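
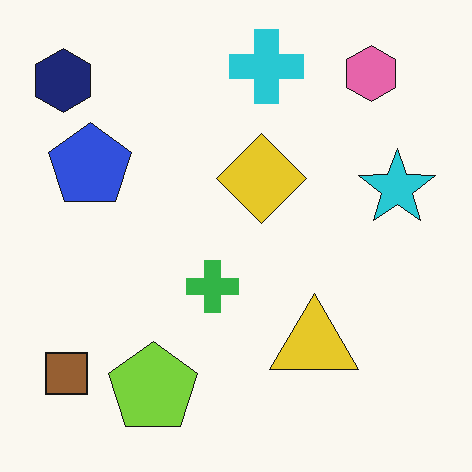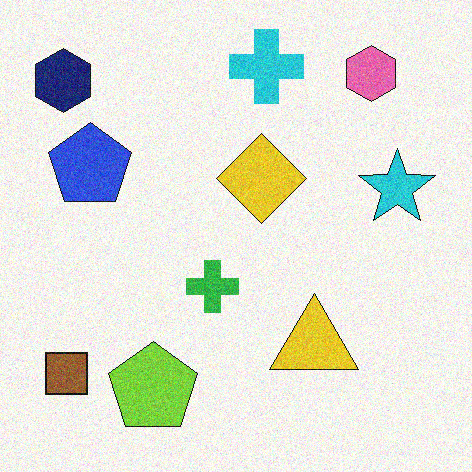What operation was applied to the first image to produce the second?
The image was degraded with visible gaussian noise.

Random speckle covers the whole image, including the flat background.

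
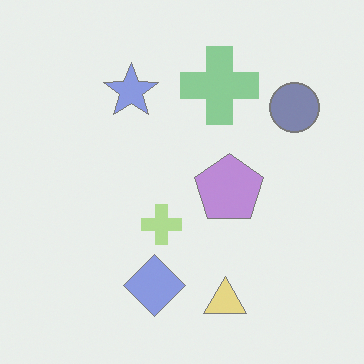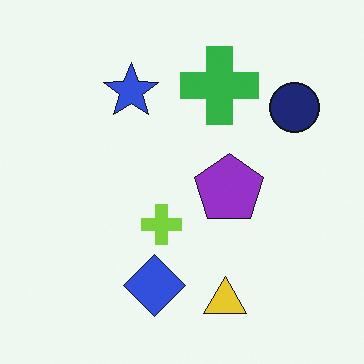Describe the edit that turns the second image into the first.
The image was washed out (contrast reduced).

Tones are pushed toward mid-grey across the whole image — a global contrast change.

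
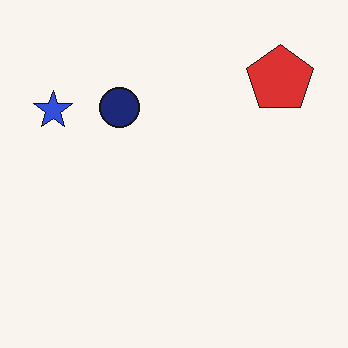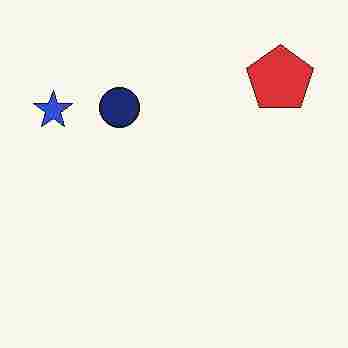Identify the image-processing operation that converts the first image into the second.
The second image is the first degraded with heavy JPEG compression.

Blocky 8×8 compression artifacts appear around shape edges and the flat background shows ringing — characteristic JPEG degradation.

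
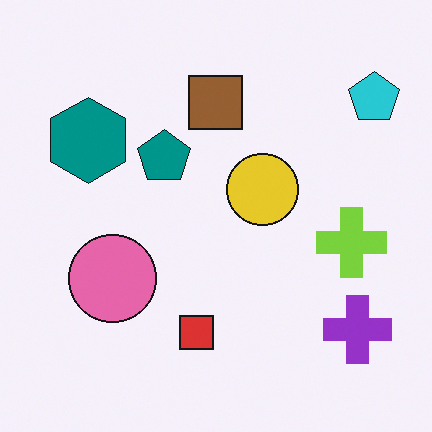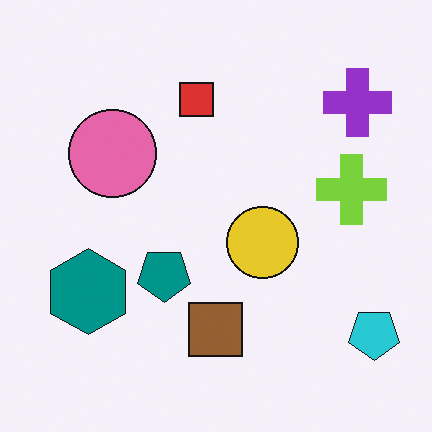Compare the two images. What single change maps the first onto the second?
Flipped vertically (top ↔ bottom).

The cyan pentagon is in the top-right of the first image and the bottom-right of the second — shapes on opposite sides of the horizontal midline have swapped in a mirror flip.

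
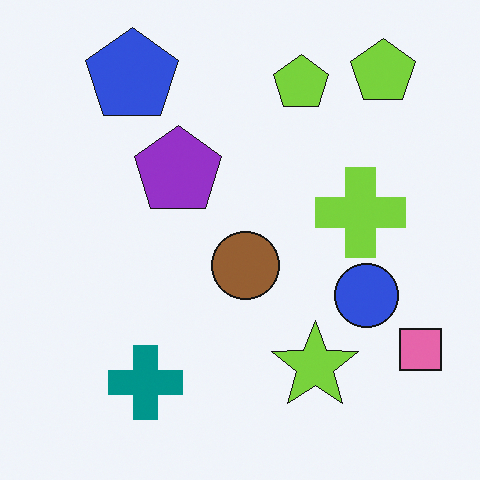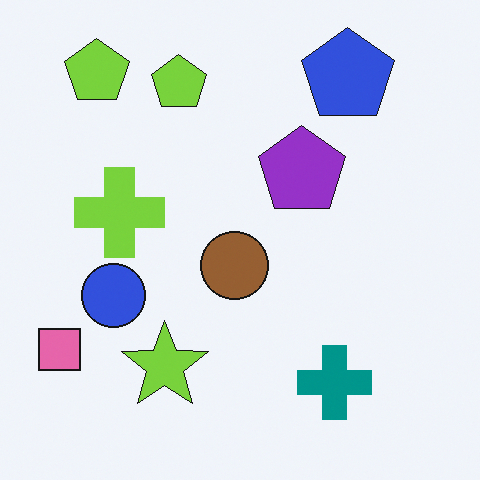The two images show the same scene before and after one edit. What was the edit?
The transformation is: flipped horizontally (left ↔ right).

The pink square is in the bottom-right of the first image and the bottom-left of the second — shapes on opposite sides of the vertical midline have swapped in a mirror flip.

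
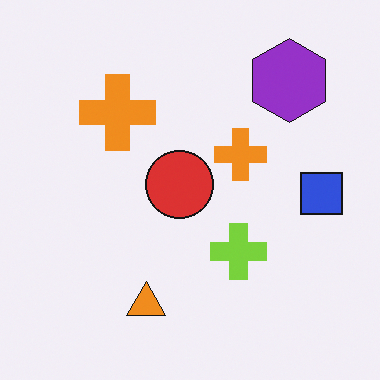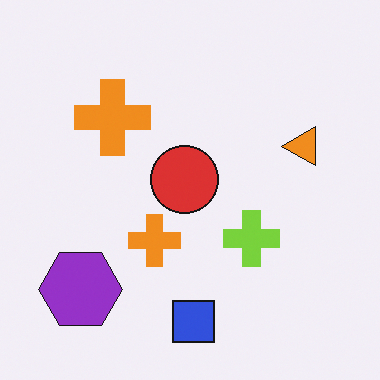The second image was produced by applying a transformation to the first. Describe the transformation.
The second image is the first transposed (reflected across the top-left ↔ bottom-right diagonal).

Shapes have swapped their row and column positions — what was in the top-right is now in the bottom-left — a diagonal reflection.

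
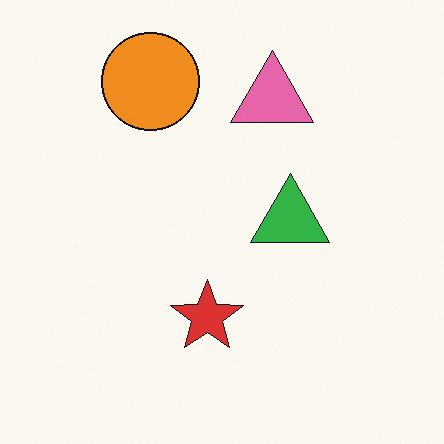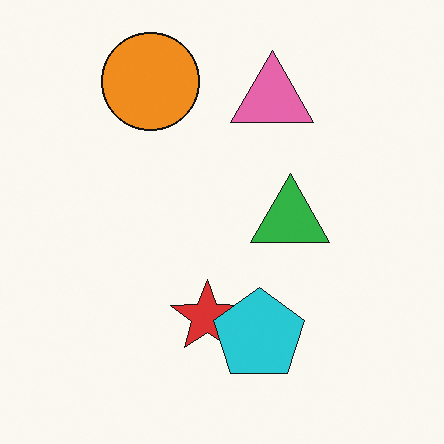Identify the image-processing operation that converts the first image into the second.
It was overlaid with an additional cyan pentagon.

A cyan pentagon appears in the second image that is absent from the first.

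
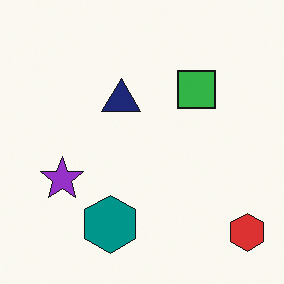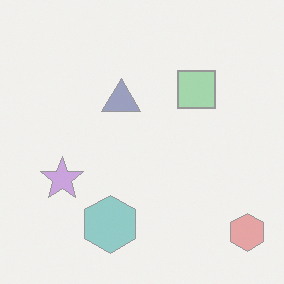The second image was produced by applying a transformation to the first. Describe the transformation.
The transformation is: given much lower contrast.

Tones are pushed toward mid-grey across the whole image — a global contrast change.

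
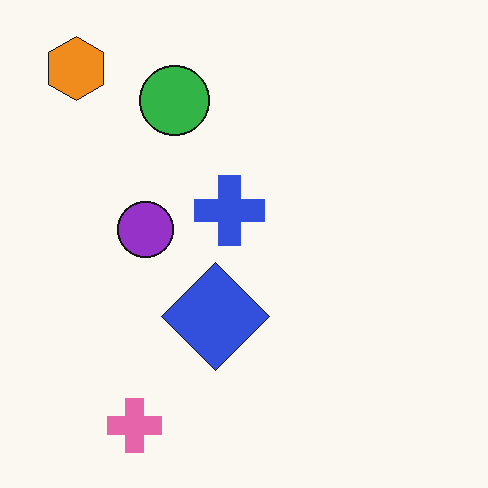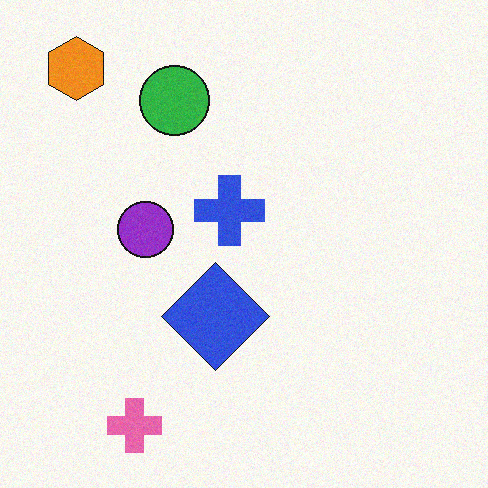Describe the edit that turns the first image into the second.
The transformation is: degraded with a light layer of grain.

Random speckle covers the whole image, including the flat background.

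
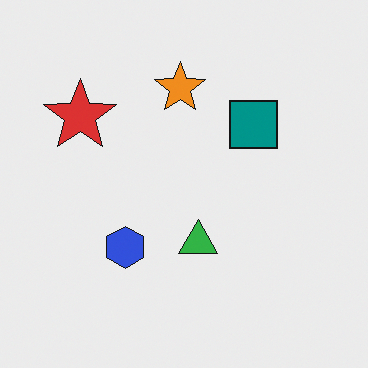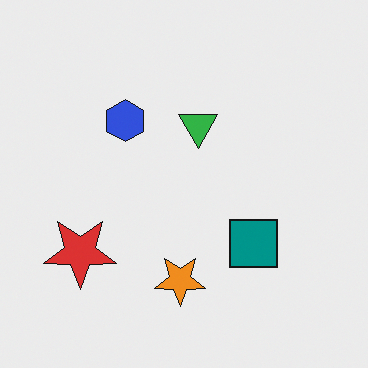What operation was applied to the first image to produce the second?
Flipped vertically (top ↔ bottom).

The orange star is in the top of the first image and the bottom of the second — shapes on opposite sides of the horizontal midline have swapped in a mirror flip.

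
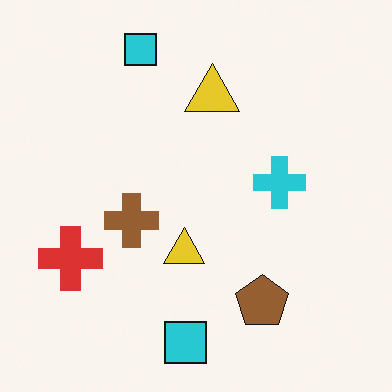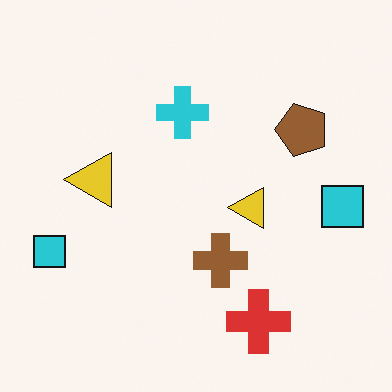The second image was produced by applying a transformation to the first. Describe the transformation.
The image was rotated 90° counter-clockwise.

The red cross sits in the left of the first image and the bottom of the second — consistent with a whole-image 90° counter-clockwise rotation.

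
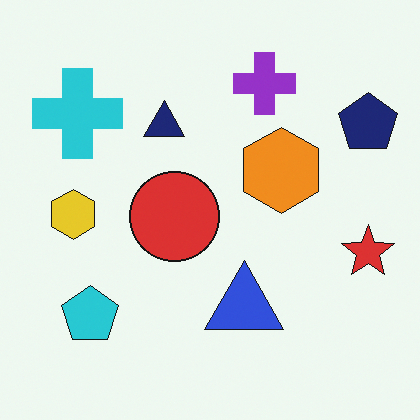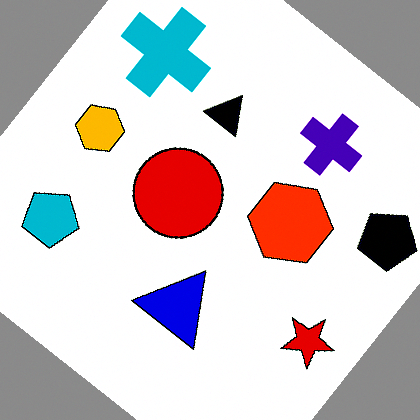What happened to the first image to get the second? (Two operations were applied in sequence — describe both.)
The transformation is: rotated clockwise by a large amount — several tens of degrees, then boosted in contrast.

Every shape is tilted by the same angle and the image corners show triangular fill wedges — a whole-image rotation by a non-right angle. Tones are pushed away from mid-grey across the whole image — a global contrast change.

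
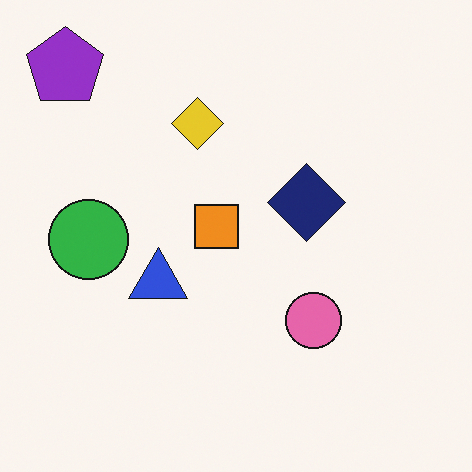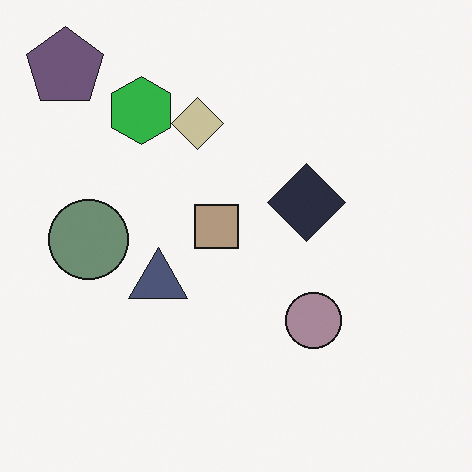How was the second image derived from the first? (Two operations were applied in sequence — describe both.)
The second image is the first heavily desaturated, then overlaid with an additional green hexagon.

All colors are more muted and greyish — a global saturation change. A green hexagon appears in the second image that is absent from the first.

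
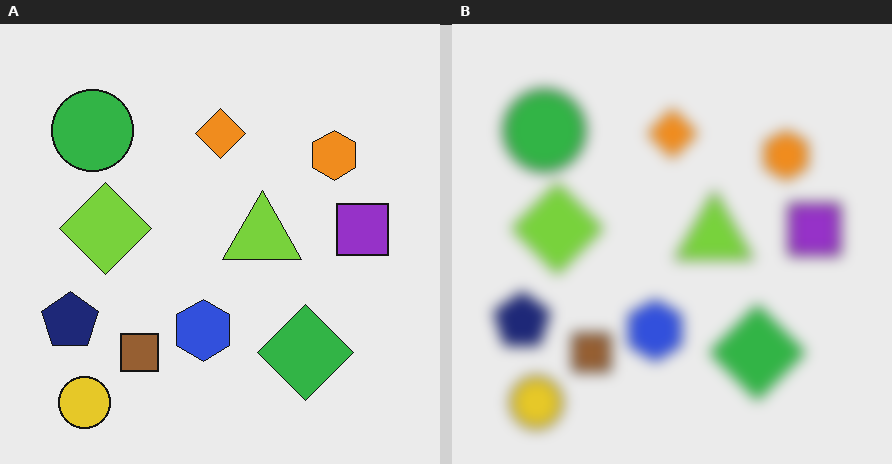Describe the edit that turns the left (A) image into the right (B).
This is the original image strongly gaussian-blurred.

Shape edges and outlines are uniformly softened across the whole image.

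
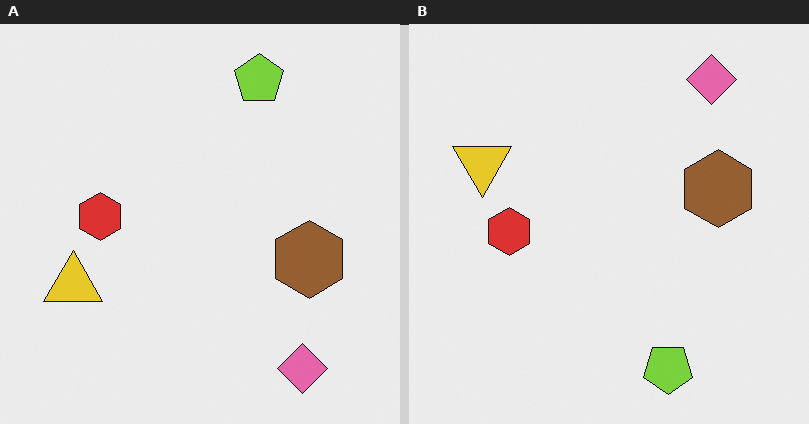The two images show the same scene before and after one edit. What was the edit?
It was flipped vertically (top ↔ bottom).

The lime pentagon is in the top of the left (A) image and the bottom of the right (B) — shapes on opposite sides of the horizontal midline have swapped in a mirror flip.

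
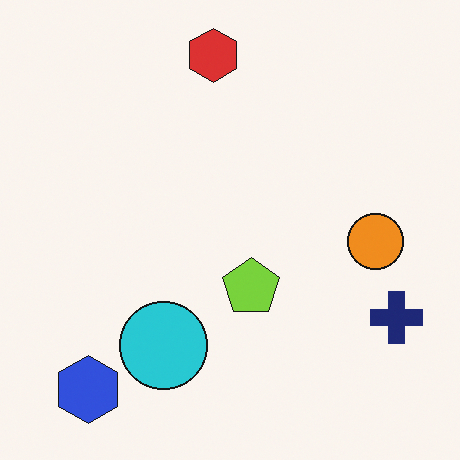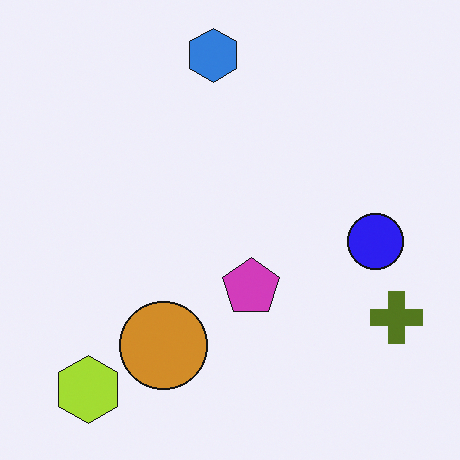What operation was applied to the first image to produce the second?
The second image is the first hue-shifted by a large amount.

Every shape's color has rotated by the same amount around the hue wheel — a uniform hue shift.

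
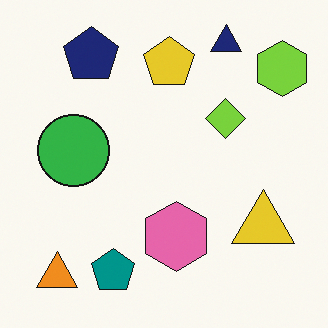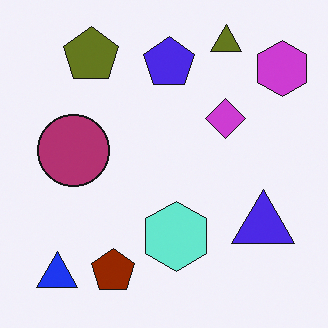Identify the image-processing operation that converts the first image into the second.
This is the original image hue-shifted through roughly half the color wheel.

Every shape's color has rotated by the same amount around the hue wheel — a uniform hue shift.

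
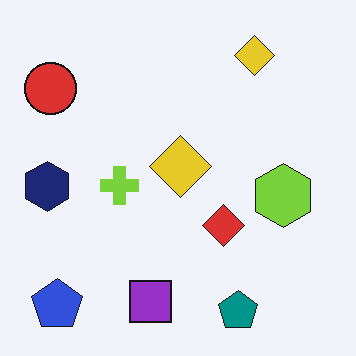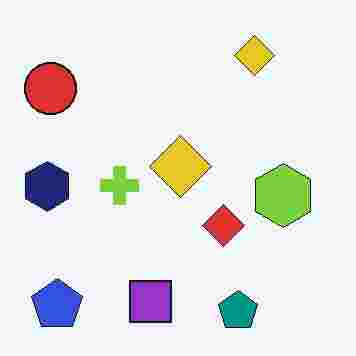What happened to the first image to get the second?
The transformation is: degraded with heavy JPEG compression.

Blocky 8×8 compression artifacts appear around shape edges and the flat background shows ringing — characteristic JPEG degradation.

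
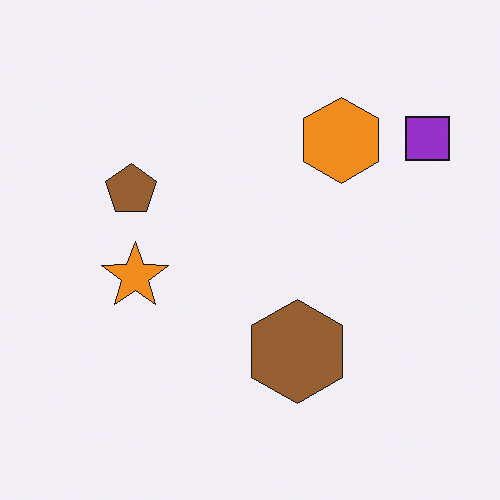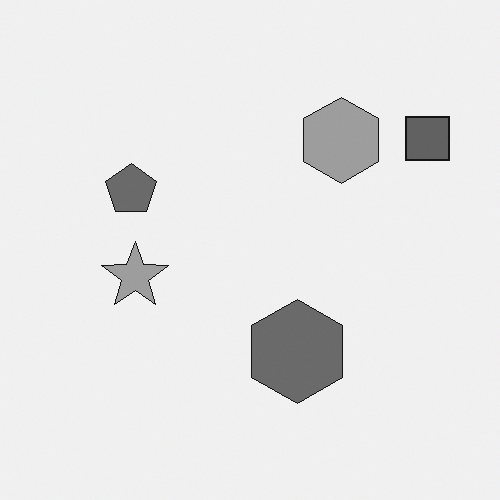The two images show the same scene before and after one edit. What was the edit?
The image was converted to grayscale.

All color is removed — every shape is now a shade of grey.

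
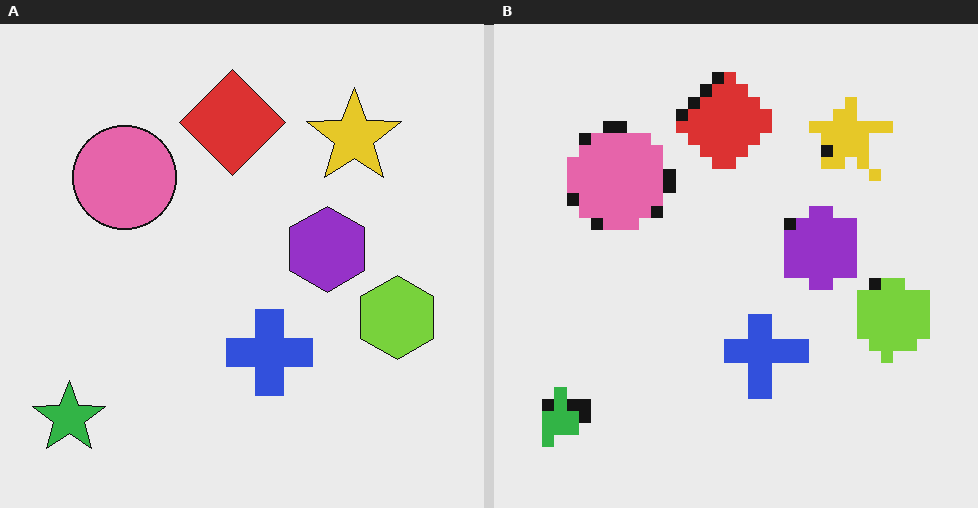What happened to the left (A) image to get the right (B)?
The image was coarsely pixelated.

Shapes are reduced to large square blocks; fine edges and outlines are lost — a downscale-then-upscale (mosaic) effect.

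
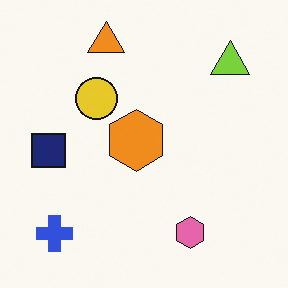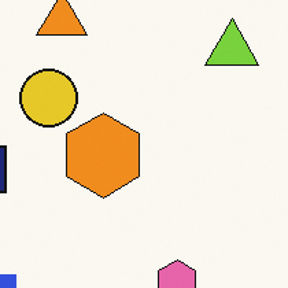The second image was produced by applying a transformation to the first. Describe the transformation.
Cropped slightly and scaled back up.

The visible shapes are larger and the field of view is narrower; shapes near the original edges may be partly or wholly outside the frame — a crop-and-rescale.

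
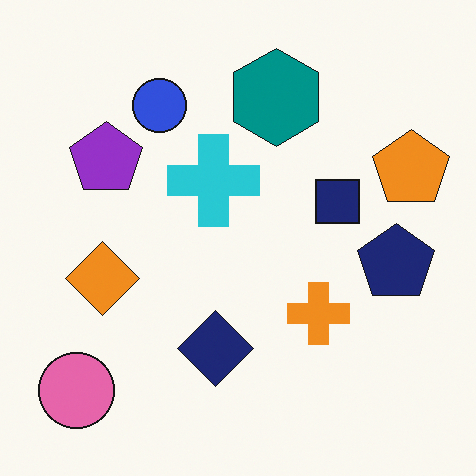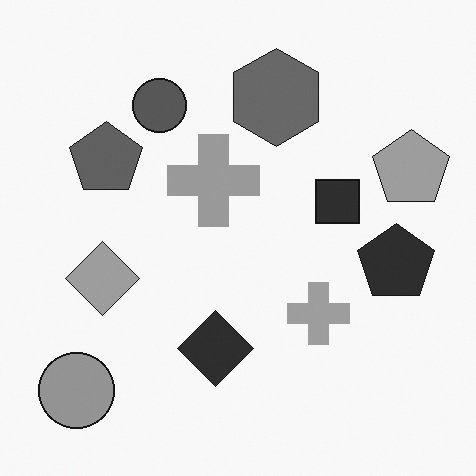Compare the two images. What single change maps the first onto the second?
It was converted to grayscale.

All color is removed — every shape is now a shade of grey.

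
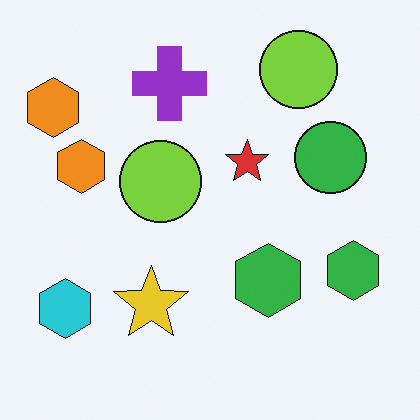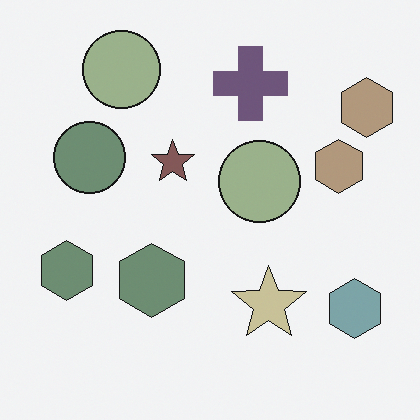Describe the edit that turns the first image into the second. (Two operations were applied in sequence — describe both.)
It was flipped horizontally (left ↔ right), then made much more muted (saturation change).

The cyan hexagon is in the bottom-left of the first image and the bottom-right of the second — shapes on opposite sides of the vertical midline have swapped in a mirror flip. All colors are more muted and greyish — a global saturation change.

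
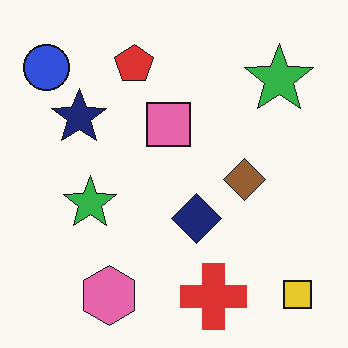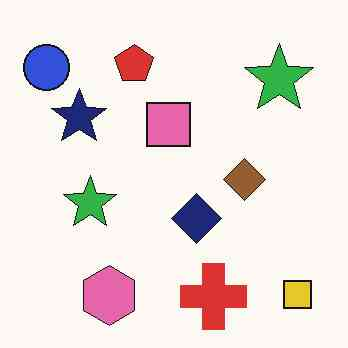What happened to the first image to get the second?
The second image is the first JPEG-compressed with visible artifacts.

Blocky 8×8 compression artifacts appear around shape edges and the flat background shows ringing — characteristic JPEG degradation.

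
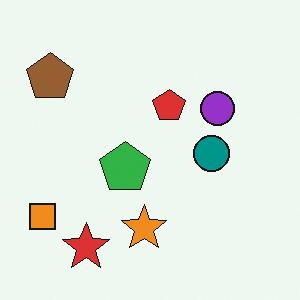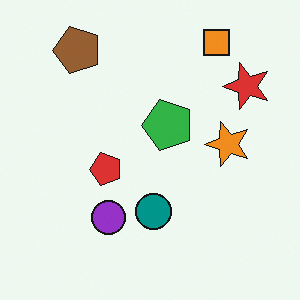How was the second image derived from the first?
The transformation is: transposed (reflected across the top-left ↔ bottom-right diagonal).

Shapes have swapped their row and column positions — what was in the top-right is now in the bottom-left — a diagonal reflection.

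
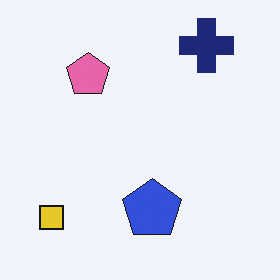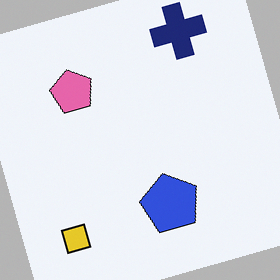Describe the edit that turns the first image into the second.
This is the original image rotated counter-clockwise by a moderate amount.

Every shape is tilted by the same angle and the image corners show triangular fill wedges — a whole-image rotation by a non-right angle.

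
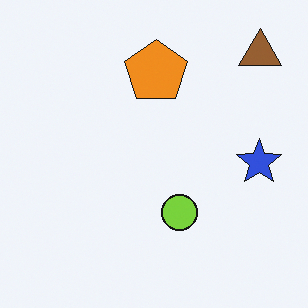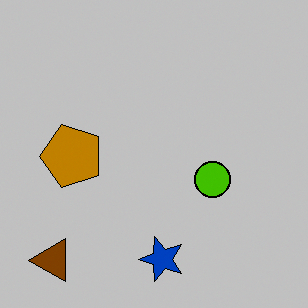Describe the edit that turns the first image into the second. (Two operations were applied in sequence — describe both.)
This is the original image transposed (reflected across the top-left ↔ bottom-right diagonal), then heavily posterized to just a handful of flat colors.

Shapes have swapped their row and column positions — what was in the top-right is now in the bottom-left — a diagonal reflection. Each flat color has snapped to a coarser quantized level — most visibly, the near-white background has dropped to a flat grey.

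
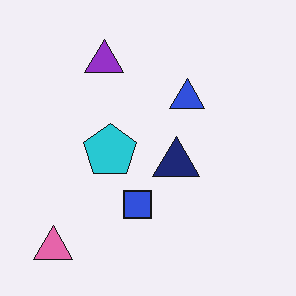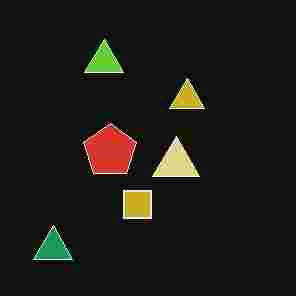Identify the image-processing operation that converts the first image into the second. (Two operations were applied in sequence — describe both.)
This is the original image color-inverted (negative), then heavily JPEG-compressed with obvious blocking artifacts.

The light background has become dark and every shape's color is its complement — a photographic negative. Blocky 8×8 compression artifacts appear around shape edges and the flat background shows ringing — characteristic JPEG degradation.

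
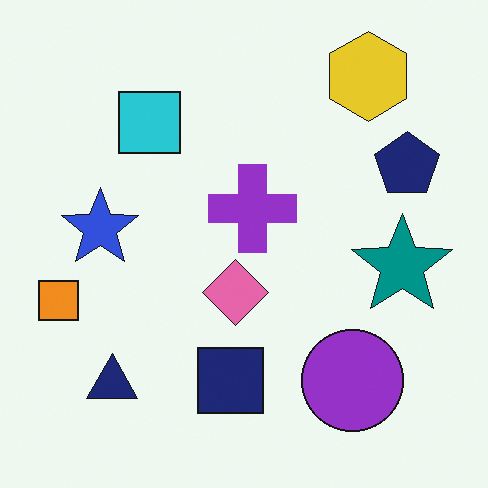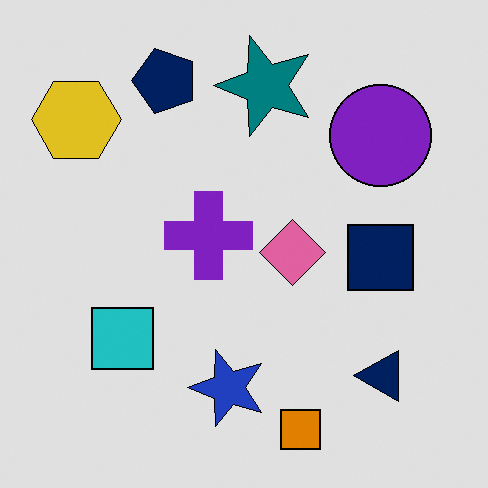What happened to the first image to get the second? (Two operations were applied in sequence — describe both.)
Rotated 90° counter-clockwise, then moderately posterized.

The yellow hexagon sits in the top-right of the first image and the top-left of the second — consistent with a whole-image 90° counter-clockwise rotation. Each flat color has snapped to a coarser quantized level — most visibly, the near-white background has dropped to a flat grey.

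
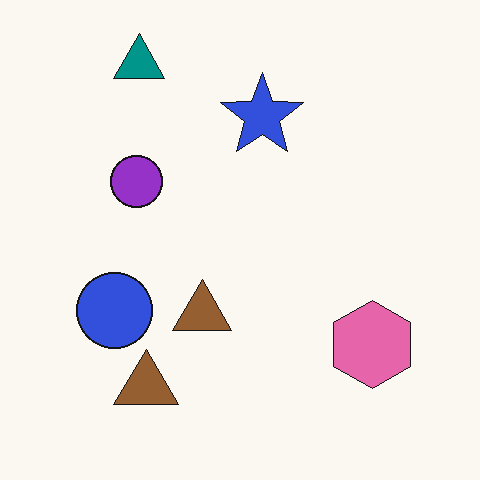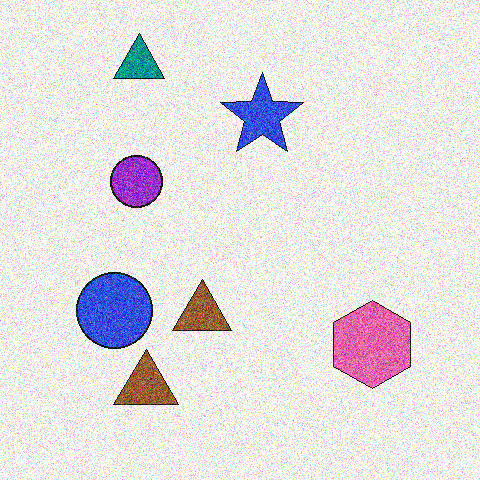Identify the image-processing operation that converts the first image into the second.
The image was degraded with a thick layer of grain.

Random speckle covers the whole image, including the flat background.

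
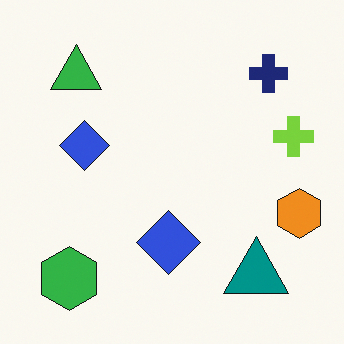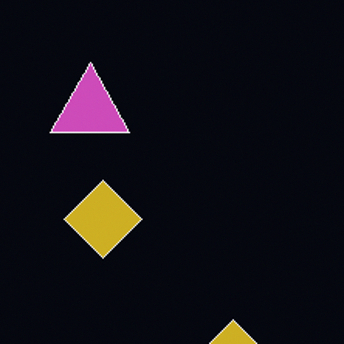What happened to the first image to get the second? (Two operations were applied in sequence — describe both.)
The image was cropped to a modestly smaller region and rescaled, then color-inverted (negative).

The visible shapes are larger and the field of view is narrower; shapes near the original edges may be partly or wholly outside the frame — a crop-and-rescale. The light background has become dark and every shape's color is its complement — a photographic negative.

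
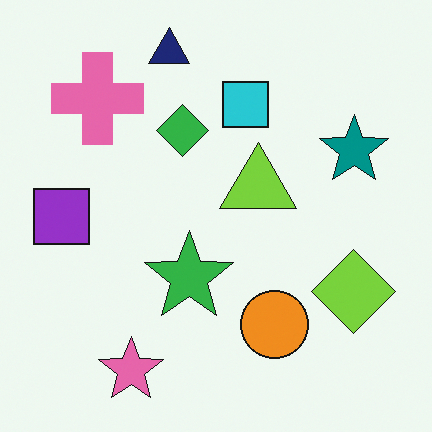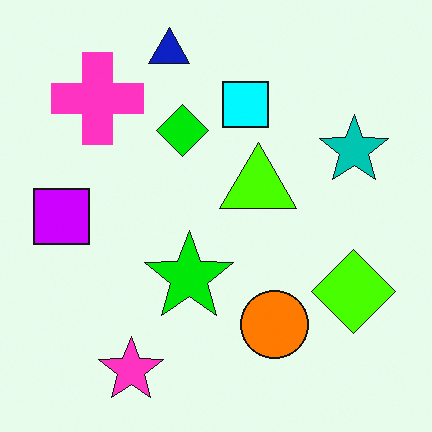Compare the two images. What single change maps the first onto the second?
The image was made much more vivid (saturation change).

All colors are more vivid — a global saturation change.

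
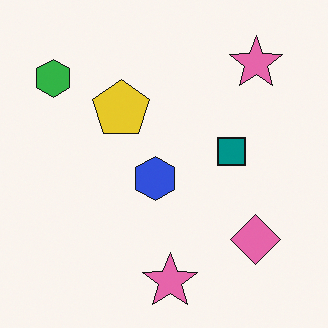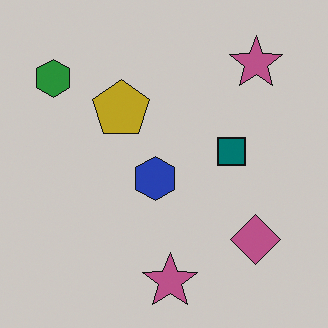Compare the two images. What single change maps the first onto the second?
This is the original image darkened a little.

Every pixel — background and shapes alike — is uniformly darkened.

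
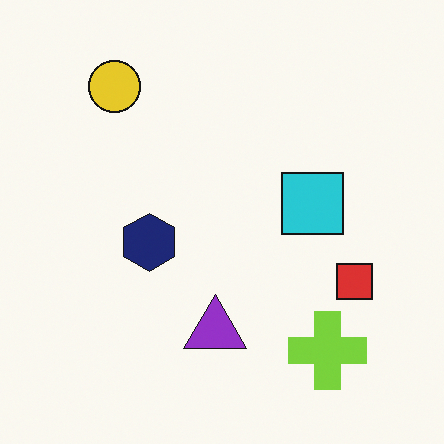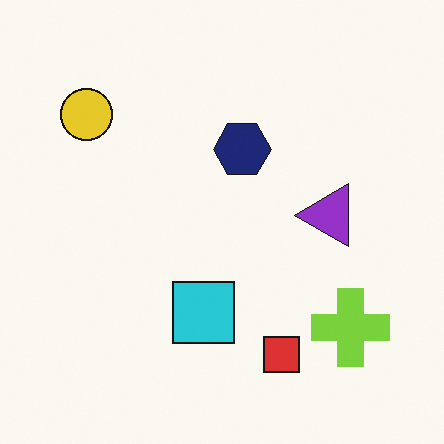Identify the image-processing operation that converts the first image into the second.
It was transposed (reflected across the top-left ↔ bottom-right diagonal).

Shapes have swapped their row and column positions — what was in the top-right is now in the bottom-left — a diagonal reflection.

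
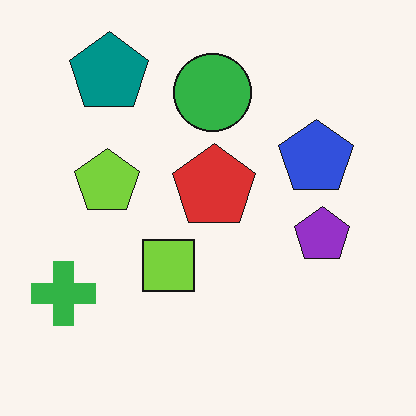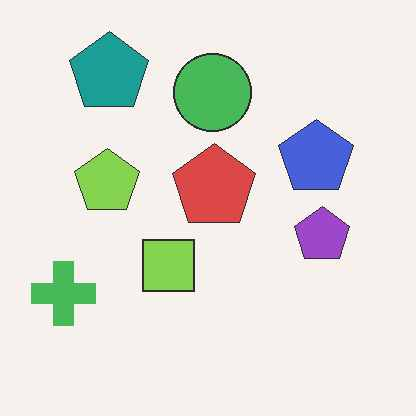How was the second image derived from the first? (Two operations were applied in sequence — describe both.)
The image was given slightly reduced contrast, then given moderate JPEG compression.

Tones are pushed toward mid-grey across the whole image — a global contrast change. Blocky 8×8 compression artifacts appear around shape edges and the flat background shows ringing — characteristic JPEG degradation.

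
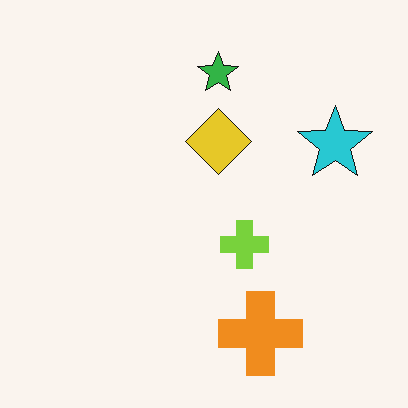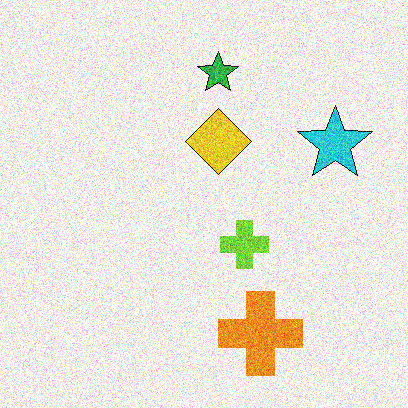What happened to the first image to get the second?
The transformation is: degraded with heavy additive noise.

Random speckle covers the whole image, including the flat background.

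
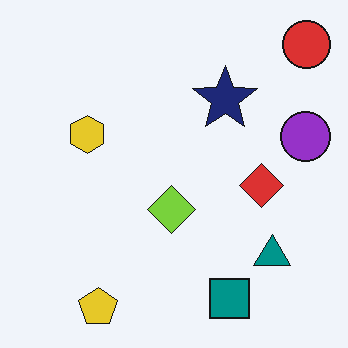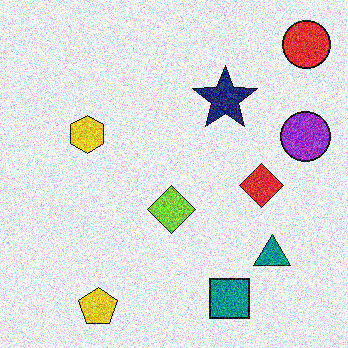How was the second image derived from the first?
This is the original image degraded with strong gaussian noise.

Random speckle covers the whole image, including the flat background.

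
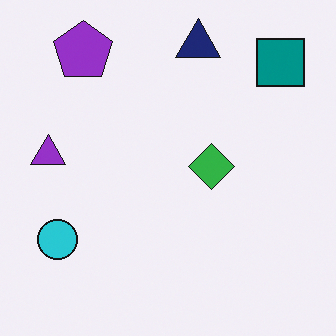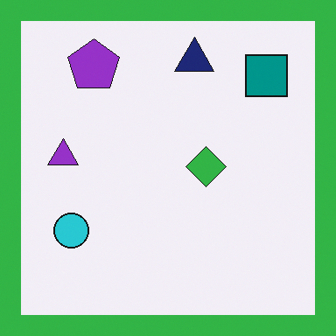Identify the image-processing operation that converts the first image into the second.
The second image is the first framed with a green border.

A solid green frame runs around the edge of the second image, with the content slightly shrunk inside it.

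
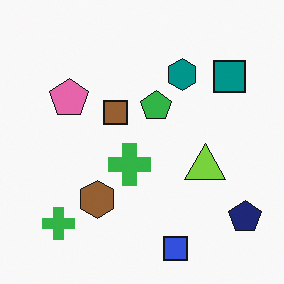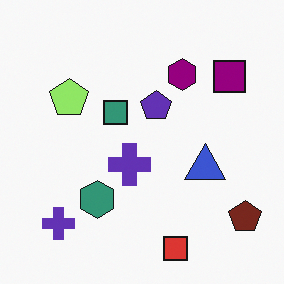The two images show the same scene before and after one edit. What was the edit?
The second image is the first hue-shifted by a moderate amount.

Every shape's color has rotated by the same amount around the hue wheel — a uniform hue shift.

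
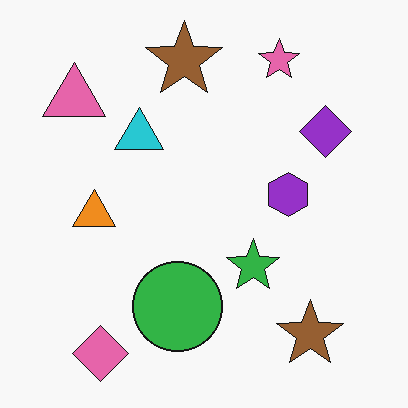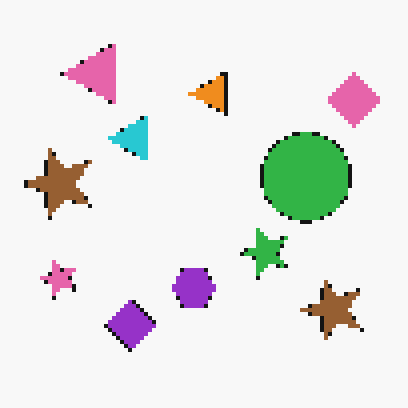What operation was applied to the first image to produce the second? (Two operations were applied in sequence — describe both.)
The second image is the first transposed (reflected across the top-left ↔ bottom-right diagonal), then mildly pixelated.

Shapes have swapped their row and column positions — what was in the top-right is now in the bottom-left — a diagonal reflection. Shapes are reduced to large square blocks; fine edges and outlines are lost — a downscale-then-upscale (mosaic) effect.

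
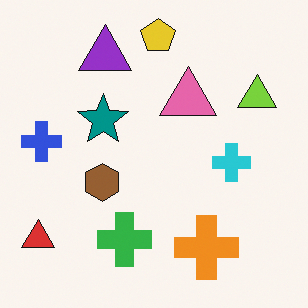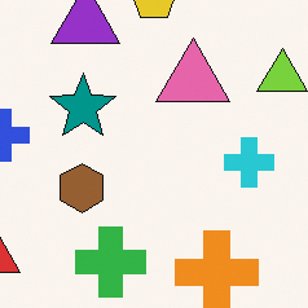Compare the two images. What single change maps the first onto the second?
Cropped slightly and scaled back up.

The visible shapes are larger and the field of view is narrower; shapes near the original edges may be partly or wholly outside the frame — a crop-and-rescale.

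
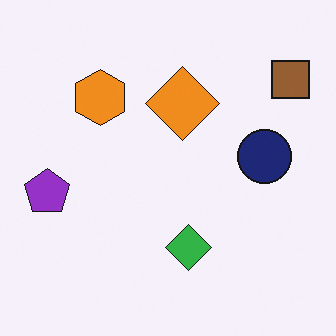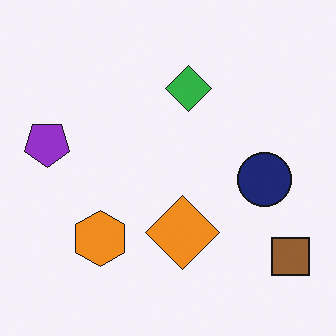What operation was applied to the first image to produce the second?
It was flipped vertically (top ↔ bottom).

The brown square is in the top-right of the first image and the bottom-right of the second — shapes on opposite sides of the horizontal midline have swapped in a mirror flip.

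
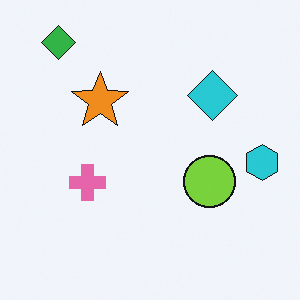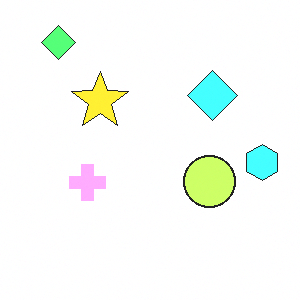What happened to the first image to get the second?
The transformation is: noticeably brightened.

Every pixel — background and shapes alike — is uniformly brightened.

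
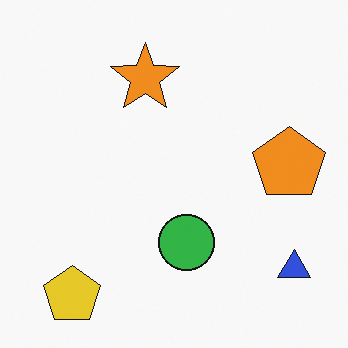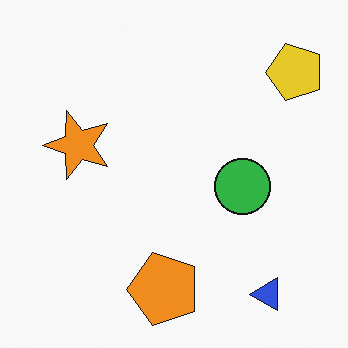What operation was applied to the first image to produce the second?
The second image is the first transposed (reflected across the top-left ↔ bottom-right diagonal).

Shapes have swapped their row and column positions — what was in the top-right is now in the bottom-left — a diagonal reflection.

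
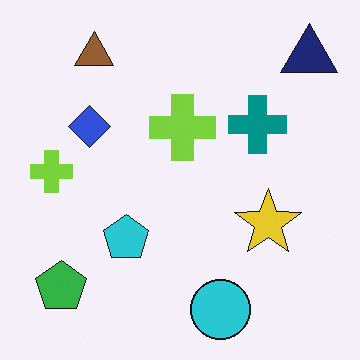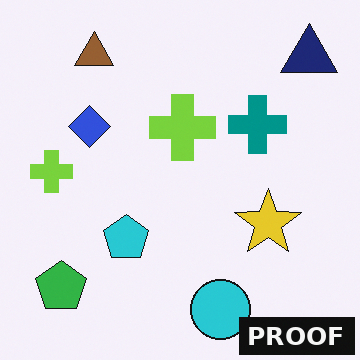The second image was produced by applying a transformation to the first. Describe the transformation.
The image was watermarked with the text "PROOF" in the lower-right corner.

A dark label reading "PROOF" appears in the lower-right corner.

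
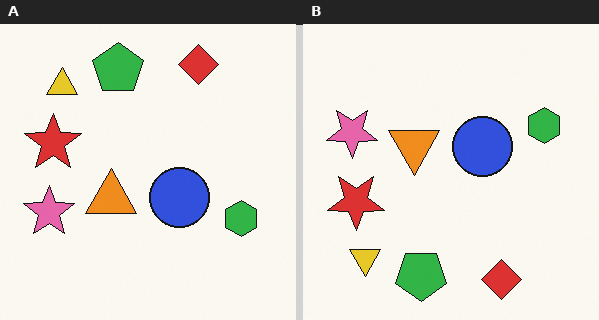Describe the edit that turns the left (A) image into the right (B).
The right (B) image is the left (A) flipped vertically (top ↔ bottom).

The red diamond is in the top-right of the left (A) image and the bottom-right of the right (B) — shapes on opposite sides of the horizontal midline have swapped in a mirror flip.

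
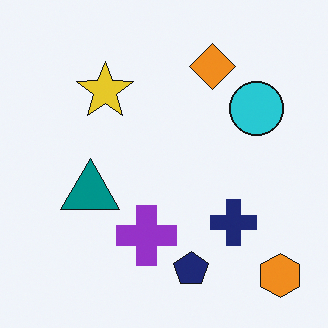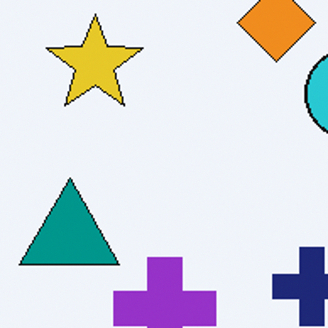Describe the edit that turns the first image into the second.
This is the original image cropped to a noticeably smaller region and rescaled.

The visible shapes are larger and the field of view is narrower; shapes near the original edges may be partly or wholly outside the frame — a crop-and-rescale.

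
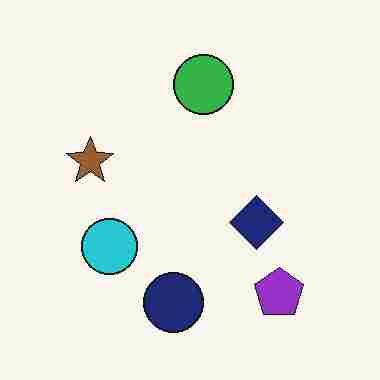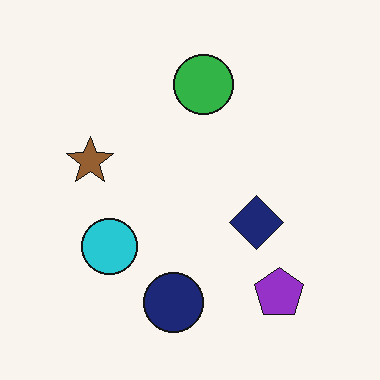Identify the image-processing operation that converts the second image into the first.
It was heavily JPEG-compressed with obvious blocking artifacts.

Blocky 8×8 compression artifacts appear around shape edges and the flat background shows ringing — characteristic JPEG degradation.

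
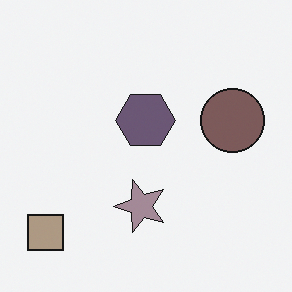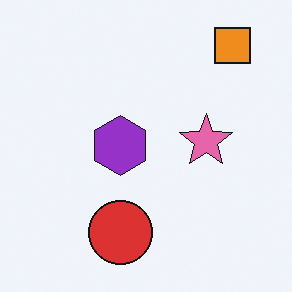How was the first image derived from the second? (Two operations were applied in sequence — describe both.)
The image was transposed (reflected across the top-left ↔ bottom-right diagonal), then made much more muted (saturation change).

Shapes have swapped their row and column positions — what was in the top-right is now in the bottom-left — a diagonal reflection. All colors are more muted and greyish — a global saturation change.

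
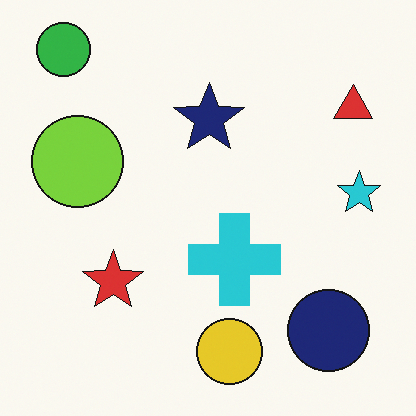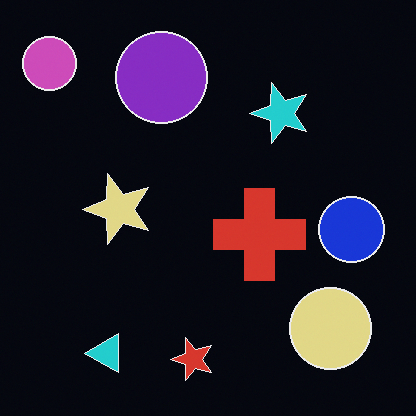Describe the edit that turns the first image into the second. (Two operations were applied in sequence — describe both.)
Color-inverted (negative), then transposed (reflected across the top-left ↔ bottom-right diagonal).

The light background has become dark and every shape's color is its complement — a photographic negative. Shapes have swapped their row and column positions — what was in the top-right is now in the bottom-left — a diagonal reflection.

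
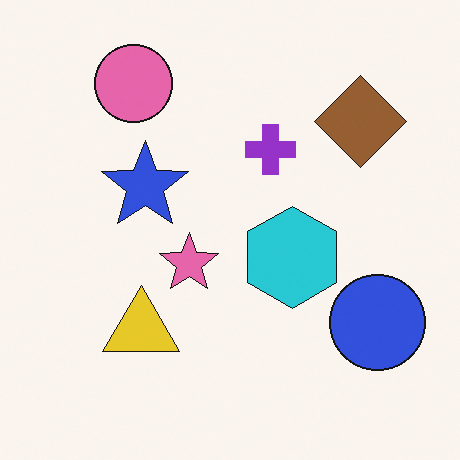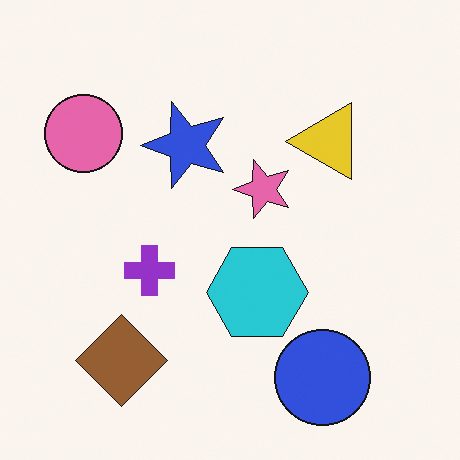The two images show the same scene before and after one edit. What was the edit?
This is the original image transposed (reflected across the top-left ↔ bottom-right diagonal).

Shapes have swapped their row and column positions — what was in the top-right is now in the bottom-left — a diagonal reflection.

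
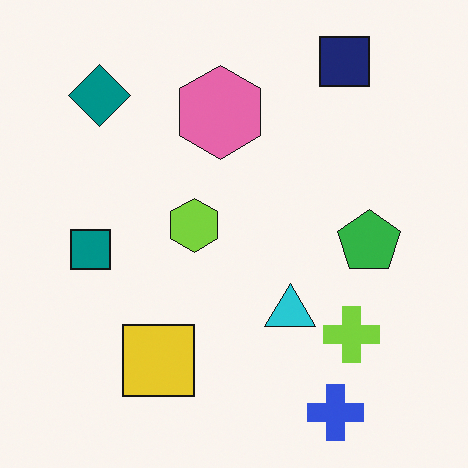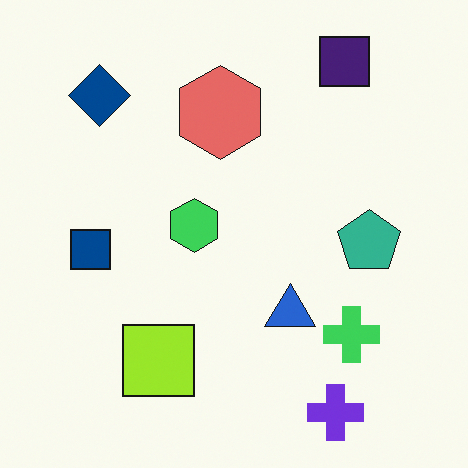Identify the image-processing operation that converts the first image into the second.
Hue-shifted slightly.

Every shape's color has rotated by the same amount around the hue wheel — a uniform hue shift.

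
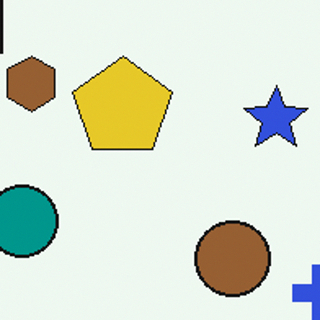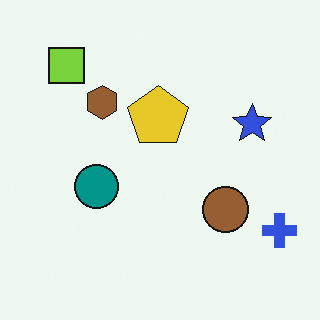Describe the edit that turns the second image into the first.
Cropped to a noticeably smaller region and rescaled.

The visible shapes are larger and the field of view is narrower; shapes near the original edges may be partly or wholly outside the frame — a crop-and-rescale.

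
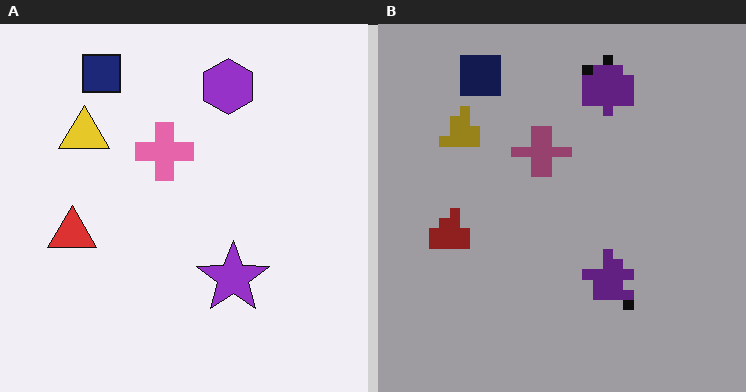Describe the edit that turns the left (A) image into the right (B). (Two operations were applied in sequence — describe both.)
It was substantially darkened, then coarsely pixelated.

Every pixel — background and shapes alike — is uniformly darkened. Shapes are reduced to large square blocks; fine edges and outlines are lost — a downscale-then-upscale (mosaic) effect.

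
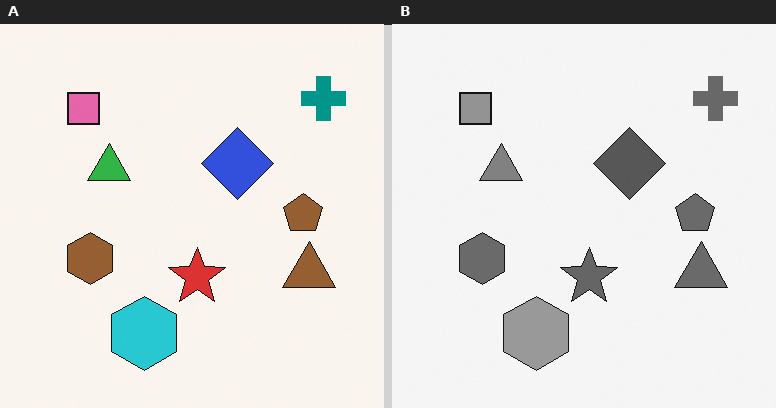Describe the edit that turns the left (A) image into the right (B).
The transformation is: converted to grayscale.

All color is removed — every shape is now a shade of grey.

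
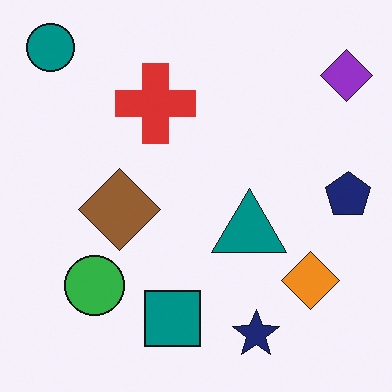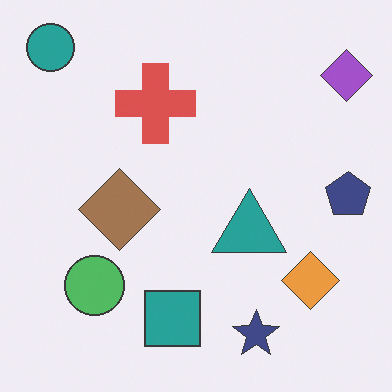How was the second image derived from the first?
The transformation is: given slightly reduced contrast.

Tones are pushed toward mid-grey across the whole image — a global contrast change.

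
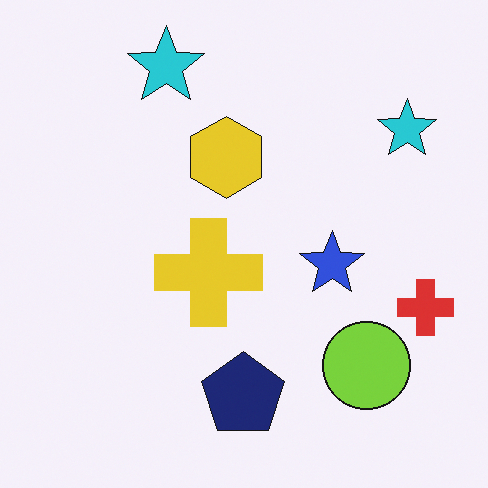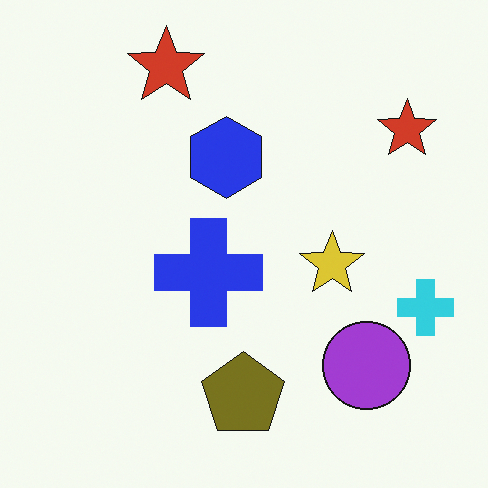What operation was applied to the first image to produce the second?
The second image is the first hue-shifted by a large amount.

Every shape's color has rotated by the same amount around the hue wheel — a uniform hue shift.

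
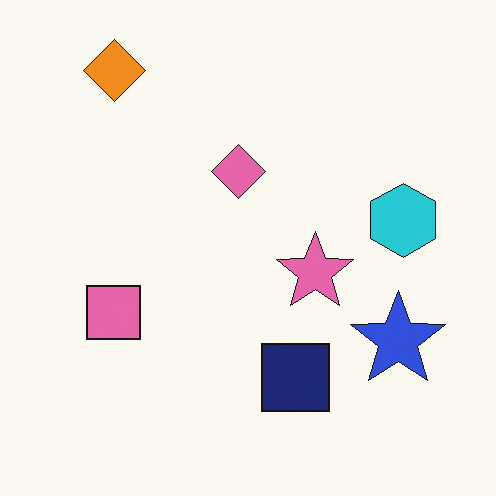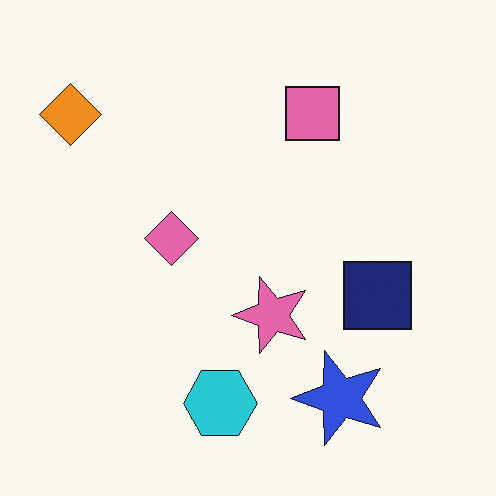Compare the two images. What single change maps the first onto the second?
It was transposed (reflected across the top-left ↔ bottom-right diagonal).

Shapes have swapped their row and column positions — what was in the top-right is now in the bottom-left — a diagonal reflection.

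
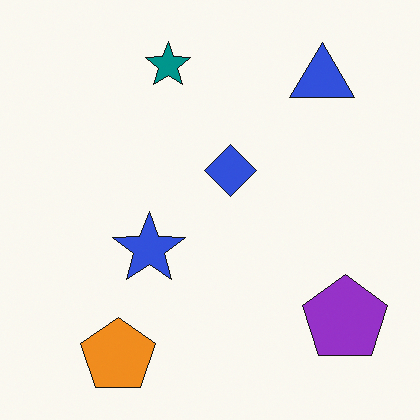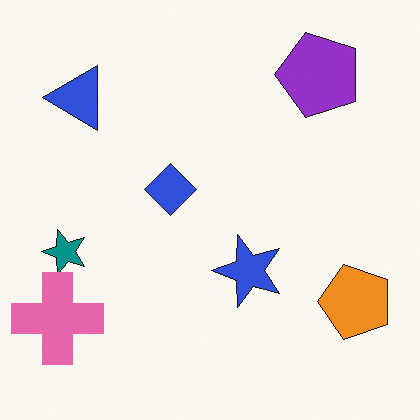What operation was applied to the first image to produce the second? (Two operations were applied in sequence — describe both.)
It was rotated 90° counter-clockwise, then overlaid with an additional pink cross.

The purple pentagon sits in the bottom-right of the first image and the top-right of the second — consistent with a whole-image 90° counter-clockwise rotation. A pink cross appears in the second image that is absent from the first.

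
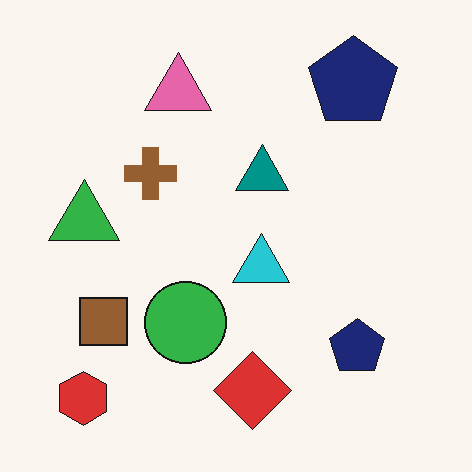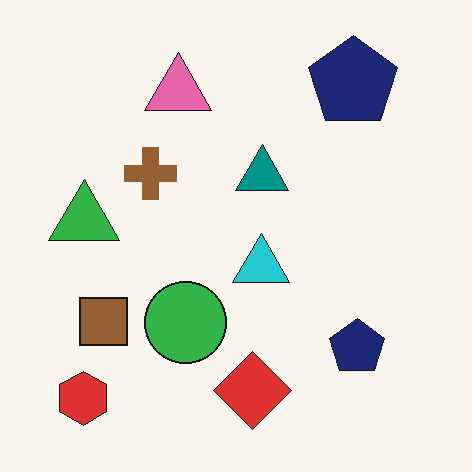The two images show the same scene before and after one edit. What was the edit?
JPEG-compressed with visible artifacts.

Blocky 8×8 compression artifacts appear around shape edges and the flat background shows ringing — characteristic JPEG degradation.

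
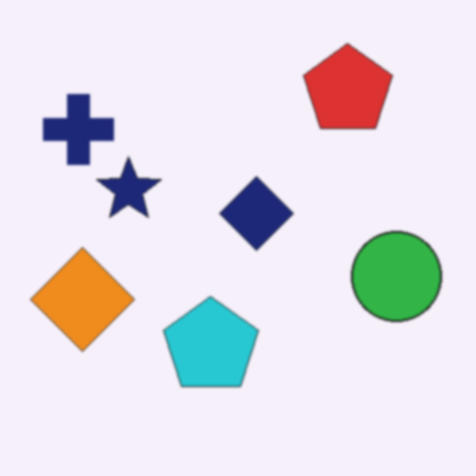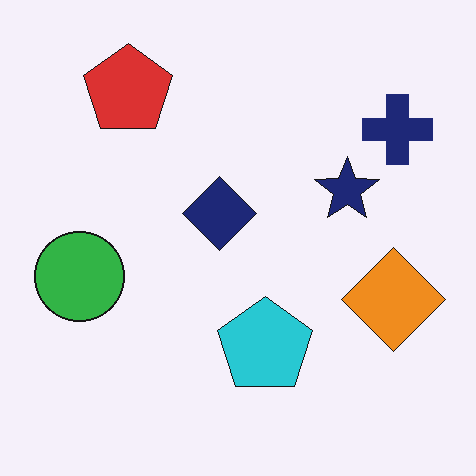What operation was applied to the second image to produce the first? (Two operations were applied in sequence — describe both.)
This is the original image flipped horizontally (left ↔ right), then lightly blurred.

The navy cross is in the top-right of the second image and the top-left of the first — shapes on opposite sides of the vertical midline have swapped in a mirror flip. Shape edges and outlines are uniformly softened across the whole image.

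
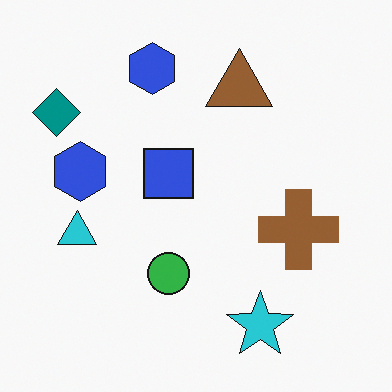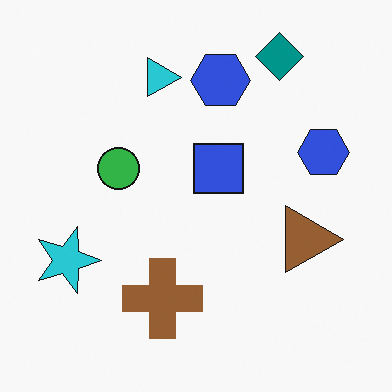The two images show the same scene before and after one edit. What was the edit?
Rotated 90° clockwise.

The teal diamond sits in the top-left of the first image and the top-right of the second — consistent with a whole-image 90° clockwise rotation.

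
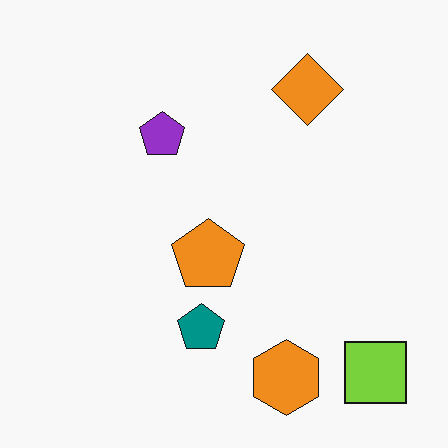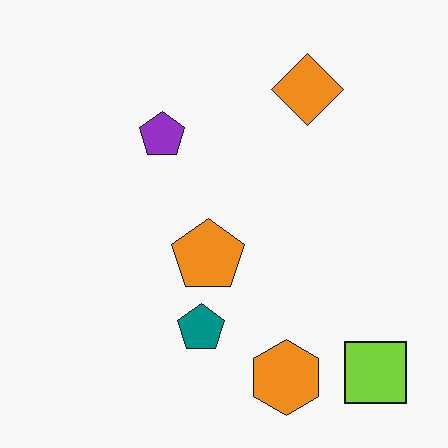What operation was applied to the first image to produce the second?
It was given moderate JPEG compression.

Blocky 8×8 compression artifacts appear around shape edges and the flat background shows ringing — characteristic JPEG degradation.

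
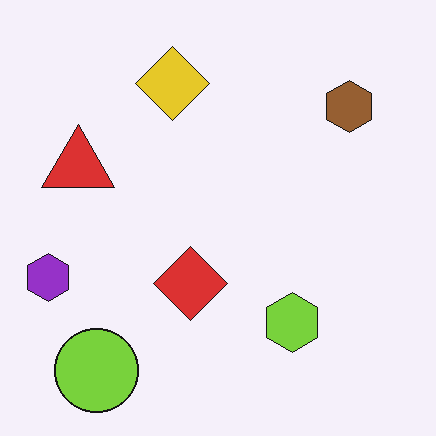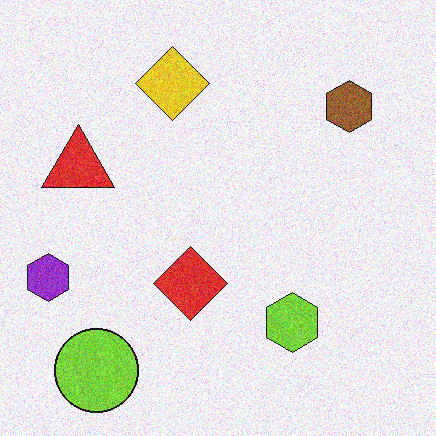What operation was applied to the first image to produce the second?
This is the original image degraded with moderate additive noise.

Random speckle covers the whole image, including the flat background.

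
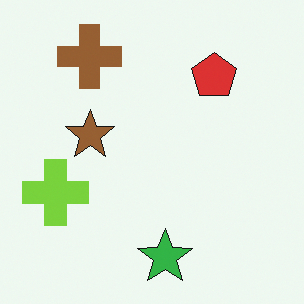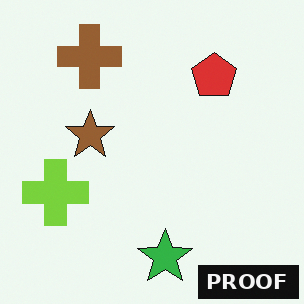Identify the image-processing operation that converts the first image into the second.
This is the original image watermarked with the text "PROOF" in the lower-right corner.

A dark label reading "PROOF" appears in the lower-right corner.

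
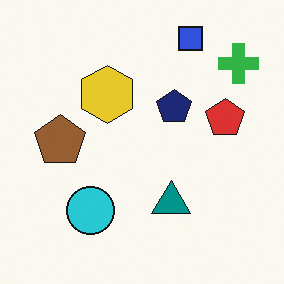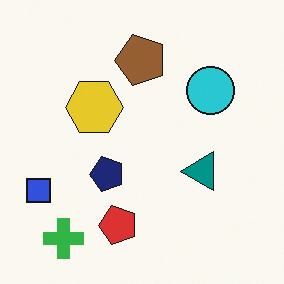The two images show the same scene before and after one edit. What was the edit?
The image was transposed (reflected across the top-left ↔ bottom-right diagonal).

Shapes have swapped their row and column positions — what was in the top-right is now in the bottom-left — a diagonal reflection.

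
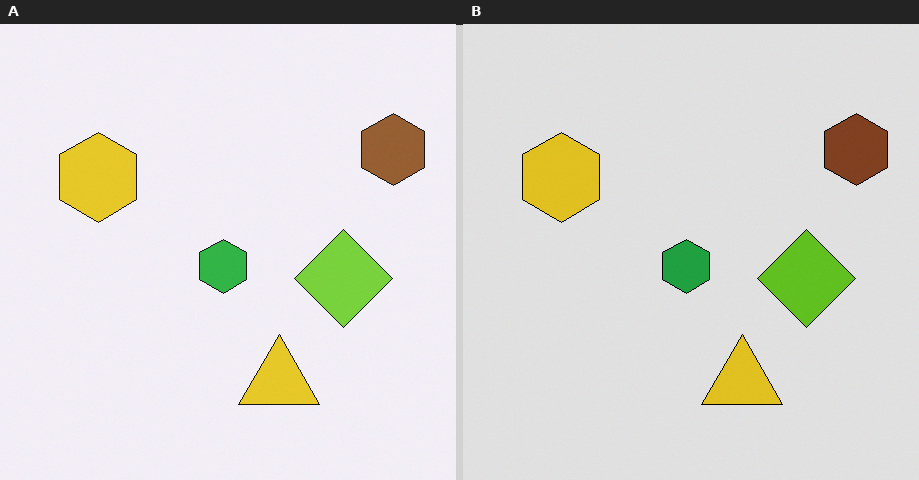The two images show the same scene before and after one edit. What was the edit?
The right (B) image is the left (A) moderately posterized.

Each flat color has snapped to a coarser quantized level — most visibly, the near-white background has dropped to a flat grey.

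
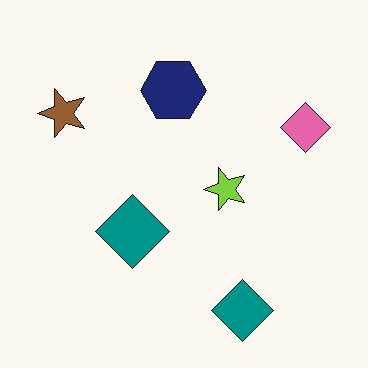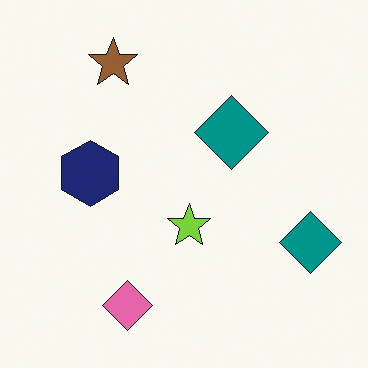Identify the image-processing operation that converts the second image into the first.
This is the original image transposed (reflected across the top-left ↔ bottom-right diagonal).

Shapes have swapped their row and column positions — what was in the top-right is now in the bottom-left — a diagonal reflection.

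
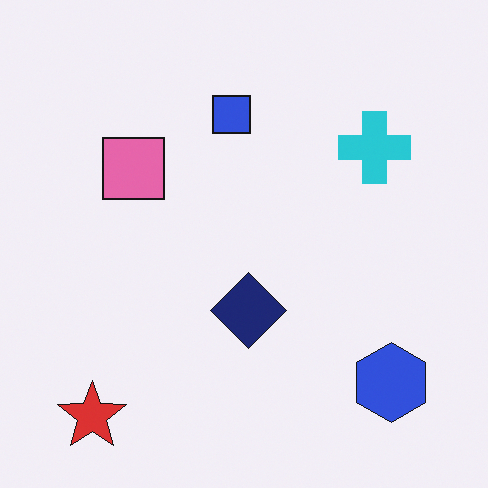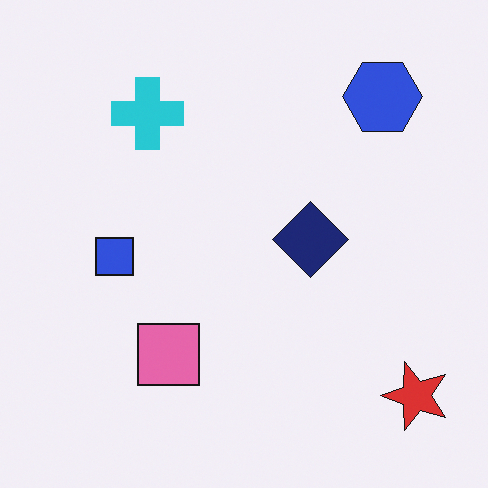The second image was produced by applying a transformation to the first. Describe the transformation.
This is the original image rotated 90° counter-clockwise.

The red star sits in the bottom-left of the first image and the bottom-right of the second — consistent with a whole-image 90° counter-clockwise rotation.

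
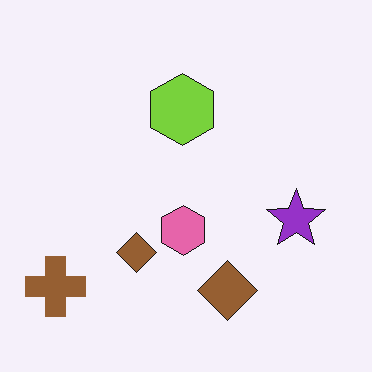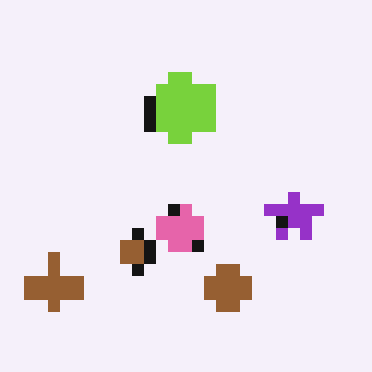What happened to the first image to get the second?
Coarsely pixelated.

Shapes are reduced to large square blocks; fine edges and outlines are lost — a downscale-then-upscale (mosaic) effect.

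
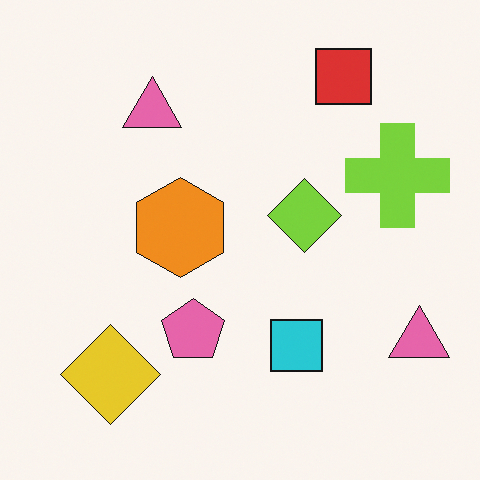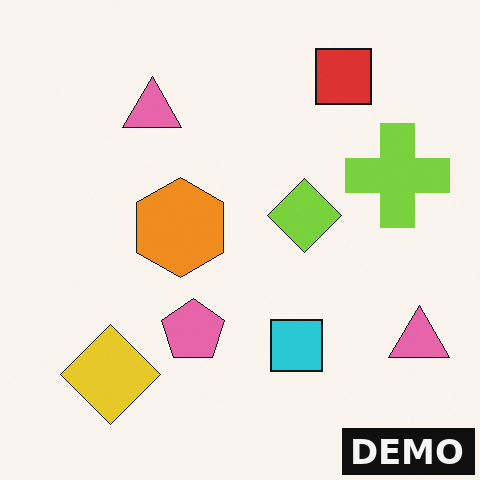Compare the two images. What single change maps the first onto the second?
The image was watermarked with the text "DEMO" in the lower-right corner.

A dark label reading "DEMO" appears in the lower-right corner.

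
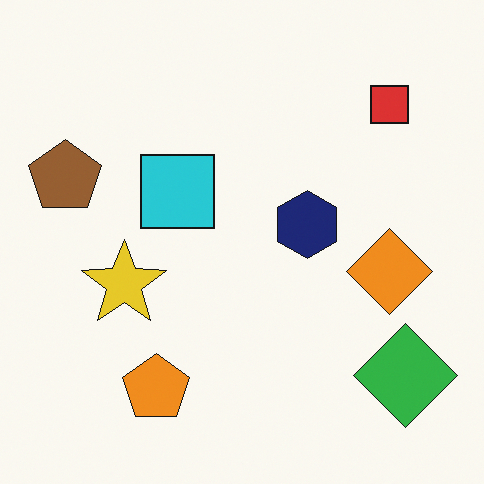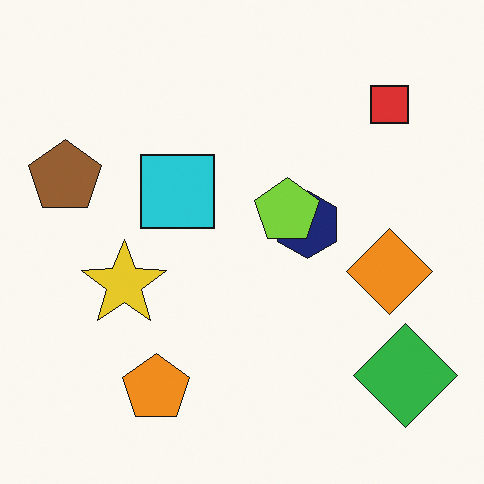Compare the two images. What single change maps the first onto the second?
It was overlaid with an additional lime pentagon.

A lime pentagon appears in the second image that is absent from the first.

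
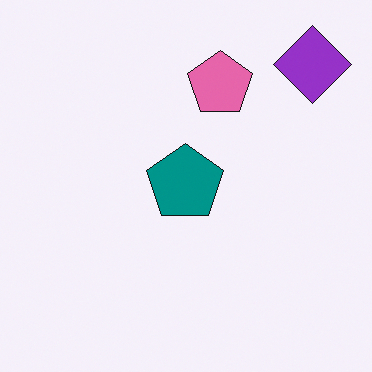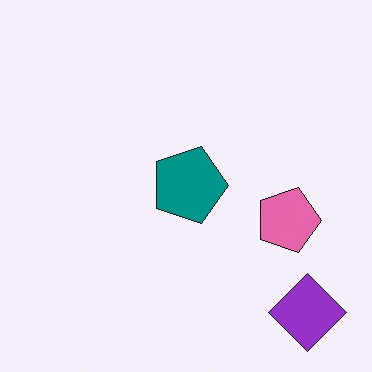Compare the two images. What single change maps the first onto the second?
Rotated 90° clockwise.

The purple diamond sits in the top-right of the first image and the bottom-right of the second — consistent with a whole-image 90° clockwise rotation.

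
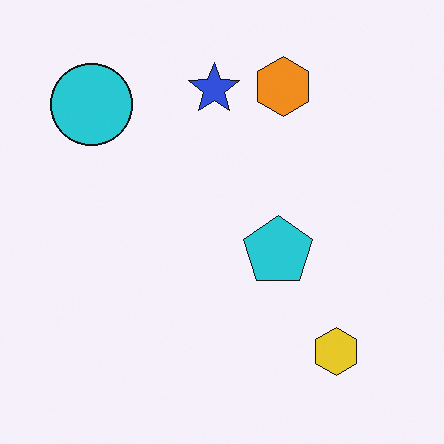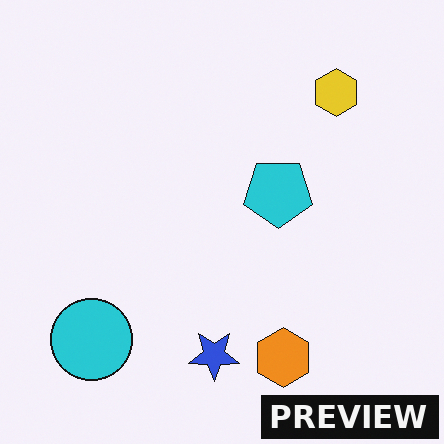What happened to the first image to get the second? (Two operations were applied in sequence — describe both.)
The second image is the first flipped vertically (top ↔ bottom), then watermarked with the text "PREVIEW" in the lower-right corner.

The orange hexagon is in the top of the first image and the bottom of the second — shapes on opposite sides of the horizontal midline have swapped in a mirror flip. A dark label reading "PREVIEW" appears in the lower-right corner.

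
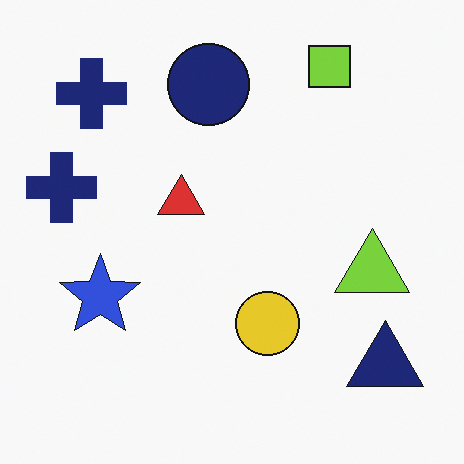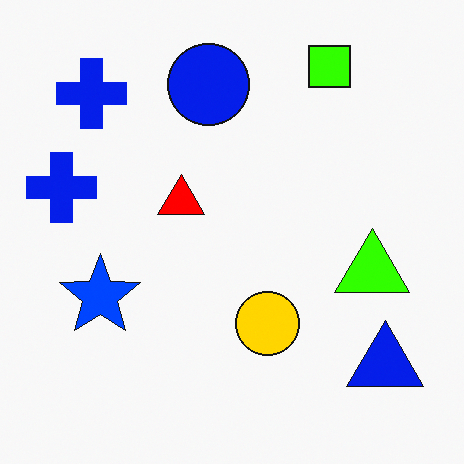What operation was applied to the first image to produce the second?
The second image is the first made much more vivid (saturation change).

All colors are more vivid — a global saturation change.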